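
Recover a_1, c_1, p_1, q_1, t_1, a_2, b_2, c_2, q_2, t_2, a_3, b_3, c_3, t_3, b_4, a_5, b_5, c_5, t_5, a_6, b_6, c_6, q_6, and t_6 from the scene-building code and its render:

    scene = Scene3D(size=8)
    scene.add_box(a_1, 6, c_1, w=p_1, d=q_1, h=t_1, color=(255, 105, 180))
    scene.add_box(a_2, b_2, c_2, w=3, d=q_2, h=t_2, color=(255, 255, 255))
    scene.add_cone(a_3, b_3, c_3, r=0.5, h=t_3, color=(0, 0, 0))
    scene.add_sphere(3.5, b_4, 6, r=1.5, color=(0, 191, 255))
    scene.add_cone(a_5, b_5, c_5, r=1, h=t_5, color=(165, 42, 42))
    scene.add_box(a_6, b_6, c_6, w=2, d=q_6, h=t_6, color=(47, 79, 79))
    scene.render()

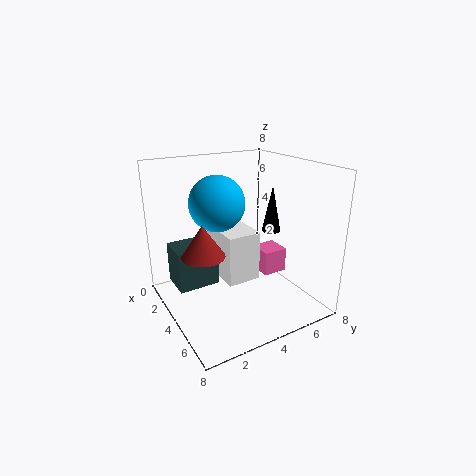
a_1 = 2.5, c_1 = 1, p_1 = 1.5, q_1 = 1.5, t_1 = 1.5, a_2 = 1, b_2 = 3.5, c_2 = 1, q_2 = 2, t_2 = 3, a_3 = 5, b_3 = 5.5, c_3 = 4.5, t_3 = 2.5, b_4 = 3, a_5 = 6, b_5 = 1, c_5 = 4.5, t_5 = 1.5, a_6 = 0.5, b_6 = 1, c_6 = 0.5, q_6 = 2.5, t_6 = 2.5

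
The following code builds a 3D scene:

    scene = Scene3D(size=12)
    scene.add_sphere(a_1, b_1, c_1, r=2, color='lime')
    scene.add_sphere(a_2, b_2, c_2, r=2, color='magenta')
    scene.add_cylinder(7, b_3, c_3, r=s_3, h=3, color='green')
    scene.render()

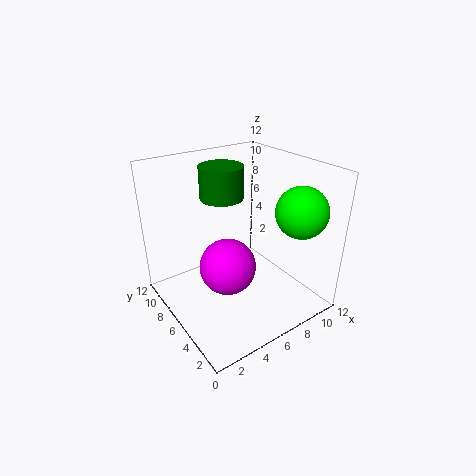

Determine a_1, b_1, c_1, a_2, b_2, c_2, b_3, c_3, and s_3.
a_1 = 9
b_1 = 2
c_1 = 9
a_2 = 3
b_2 = 3
c_2 = 6
b_3 = 10
c_3 = 8
s_3 = 2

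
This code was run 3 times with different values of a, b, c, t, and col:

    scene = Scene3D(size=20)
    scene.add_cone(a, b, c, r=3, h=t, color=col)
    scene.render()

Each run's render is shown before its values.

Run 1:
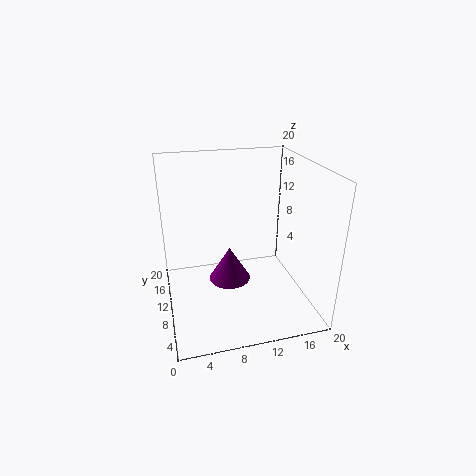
a = 9
b = 11
c = 3
t = 5
col = 'purple'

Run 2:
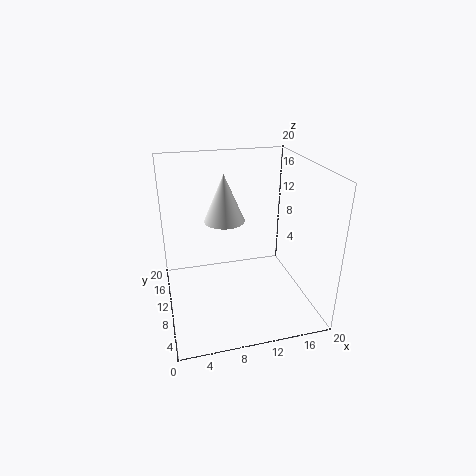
a = 9
b = 14
c = 11
t = 7
col = 'white'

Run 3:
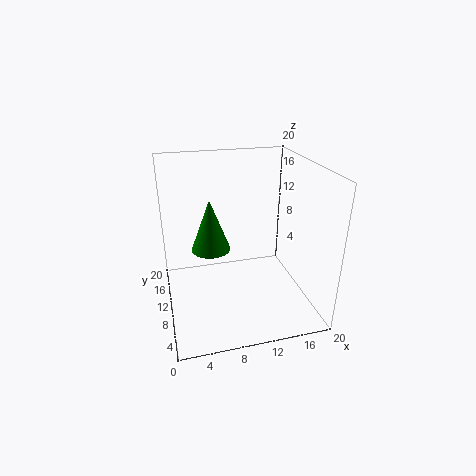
a = 7
b = 15
c = 6
t = 8
col = 'green'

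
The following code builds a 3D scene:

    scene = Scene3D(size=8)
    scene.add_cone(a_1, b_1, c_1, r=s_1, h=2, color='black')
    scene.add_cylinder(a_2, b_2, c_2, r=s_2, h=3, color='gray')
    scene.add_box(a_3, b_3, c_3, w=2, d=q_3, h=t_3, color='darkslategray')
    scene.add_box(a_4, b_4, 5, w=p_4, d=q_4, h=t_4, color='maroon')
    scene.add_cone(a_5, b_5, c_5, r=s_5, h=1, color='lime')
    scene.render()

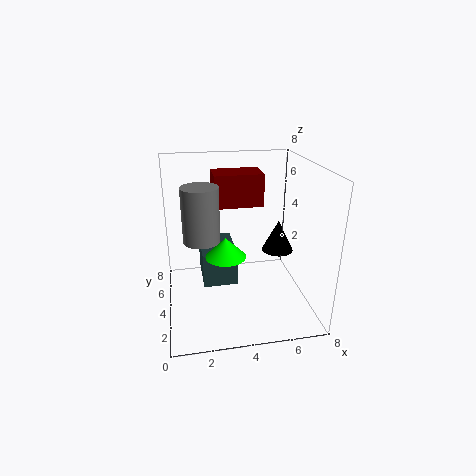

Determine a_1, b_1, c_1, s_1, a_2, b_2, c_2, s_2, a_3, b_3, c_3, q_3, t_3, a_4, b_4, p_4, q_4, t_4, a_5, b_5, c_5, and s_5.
a_1 = 7; b_1 = 6; c_1 = 2; s_1 = 1; a_2 = 2; b_2 = 4; c_2 = 4; s_2 = 1; a_3 = 2; b_3 = 4; c_3 = 1; q_3 = 3; t_3 = 2; a_4 = 3; b_4 = 6; p_4 = 3; q_4 = 2; t_4 = 2; a_5 = 3; b_5 = 2; c_5 = 4; s_5 = 1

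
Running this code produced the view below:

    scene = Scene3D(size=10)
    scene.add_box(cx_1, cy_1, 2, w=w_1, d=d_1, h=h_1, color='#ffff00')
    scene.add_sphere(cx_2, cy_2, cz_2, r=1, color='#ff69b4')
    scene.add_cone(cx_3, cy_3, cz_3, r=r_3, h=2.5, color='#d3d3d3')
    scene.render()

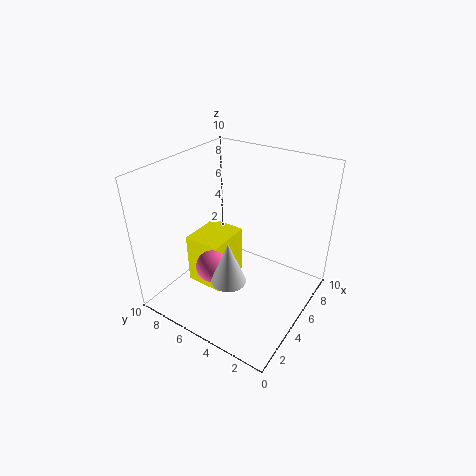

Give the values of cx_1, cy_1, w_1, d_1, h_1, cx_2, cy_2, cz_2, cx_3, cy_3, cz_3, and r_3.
cx_1 = 2.5; cy_1 = 5; w_1 = 3; d_1 = 2.5; h_1 = 3.5; cx_2 = 2; cy_2 = 5; cz_2 = 4.5; cx_3 = 1; cy_3 = 3; cz_3 = 5; r_3 = 1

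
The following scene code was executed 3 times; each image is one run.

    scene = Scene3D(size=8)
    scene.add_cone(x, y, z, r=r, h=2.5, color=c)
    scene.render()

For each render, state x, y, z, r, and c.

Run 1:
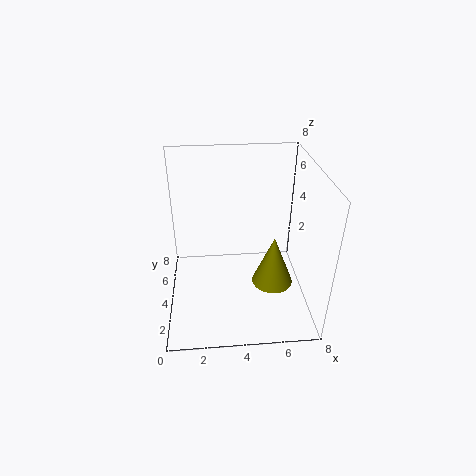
x = 5.5, y = 1.5, z = 3, r = 1, c = 'olive'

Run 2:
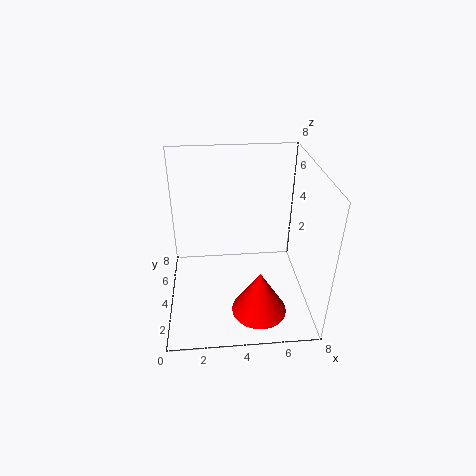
x = 5, y = 2, z = 0.5, r = 1.5, c = 'red'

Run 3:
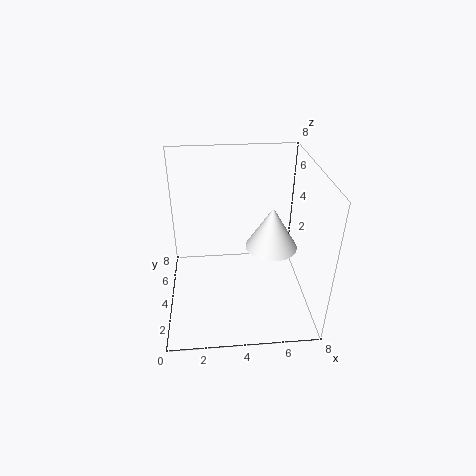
x = 6, y = 4.5, z = 3, r = 1.5, c = 'white'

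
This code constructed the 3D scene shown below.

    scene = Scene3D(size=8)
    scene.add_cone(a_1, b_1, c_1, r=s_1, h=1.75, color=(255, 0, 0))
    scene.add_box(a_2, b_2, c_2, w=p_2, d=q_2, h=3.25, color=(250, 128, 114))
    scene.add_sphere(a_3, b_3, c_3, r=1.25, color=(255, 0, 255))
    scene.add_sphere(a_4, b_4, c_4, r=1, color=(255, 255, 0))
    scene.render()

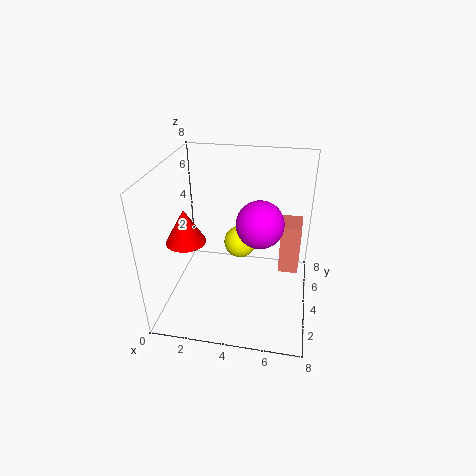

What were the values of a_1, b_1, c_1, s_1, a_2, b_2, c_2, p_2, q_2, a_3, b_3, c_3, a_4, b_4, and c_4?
a_1 = 1.75; b_1 = 2; c_1 = 4.75; s_1 = 1; a_2 = 6.25; b_2 = 6; c_2 = 0.5; p_2 = 1.25; q_2 = 1.75; a_3 = 5.25; b_3 = 3.5; c_3 = 5.25; a_4 = 3.75; b_4 = 6; c_4 = 2.5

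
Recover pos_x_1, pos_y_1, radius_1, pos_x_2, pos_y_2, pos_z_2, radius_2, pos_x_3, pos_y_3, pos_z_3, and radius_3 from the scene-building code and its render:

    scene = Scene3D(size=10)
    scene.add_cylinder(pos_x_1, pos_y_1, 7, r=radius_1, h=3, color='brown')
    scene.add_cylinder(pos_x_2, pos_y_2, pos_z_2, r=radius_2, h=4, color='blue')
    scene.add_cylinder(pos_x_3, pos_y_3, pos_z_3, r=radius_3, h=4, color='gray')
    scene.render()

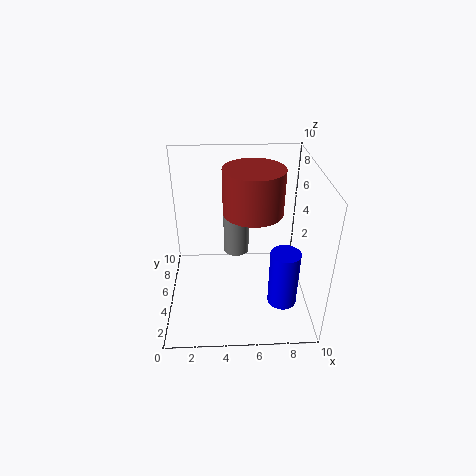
pos_x_1 = 6; pos_y_1 = 5; radius_1 = 2; pos_x_2 = 8; pos_y_2 = 3; pos_z_2 = 1; radius_2 = 1; pos_x_3 = 5; pos_y_3 = 8; pos_z_3 = 2; radius_3 = 1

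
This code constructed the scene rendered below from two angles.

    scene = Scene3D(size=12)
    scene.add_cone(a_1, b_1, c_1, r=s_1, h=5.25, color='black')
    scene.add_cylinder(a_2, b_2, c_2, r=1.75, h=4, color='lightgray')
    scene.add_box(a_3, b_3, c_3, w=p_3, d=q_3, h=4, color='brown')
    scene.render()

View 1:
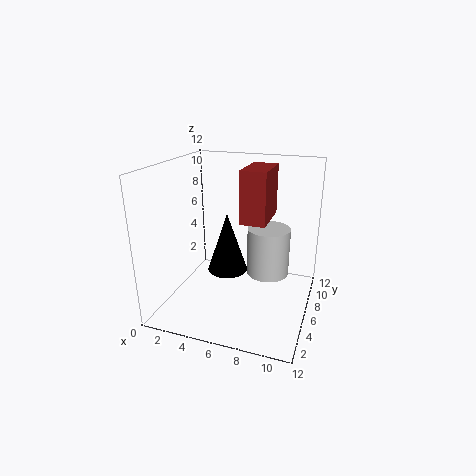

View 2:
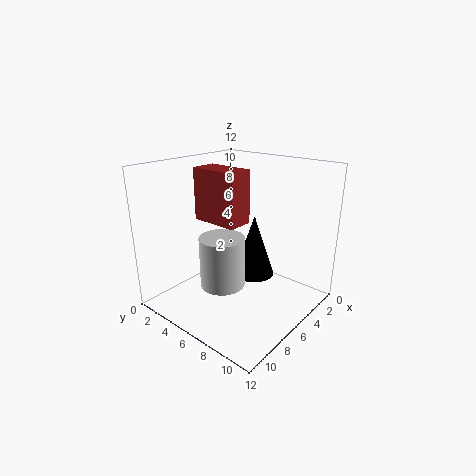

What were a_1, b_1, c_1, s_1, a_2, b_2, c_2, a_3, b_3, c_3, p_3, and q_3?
a_1 = 4.75; b_1 = 6.75; c_1 = 2.5; s_1 = 1.75; a_2 = 8.5; b_2 = 6.5; c_2 = 3; a_3 = 6.75; b_3 = 4; c_3 = 8; p_3 = 2; q_3 = 3.75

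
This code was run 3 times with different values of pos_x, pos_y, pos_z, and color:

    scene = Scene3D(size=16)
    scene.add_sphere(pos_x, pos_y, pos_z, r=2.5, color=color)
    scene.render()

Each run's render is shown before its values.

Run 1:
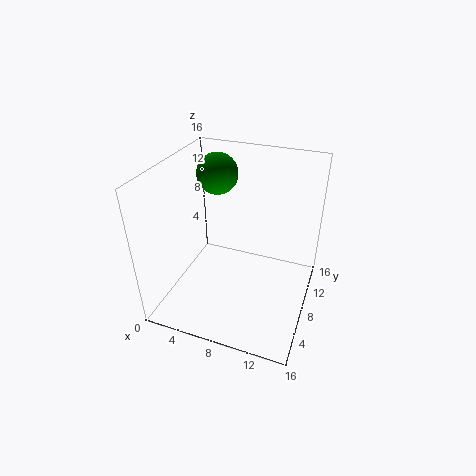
pos_x = 3.5, pos_y = 13, pos_z = 13, color = 'green'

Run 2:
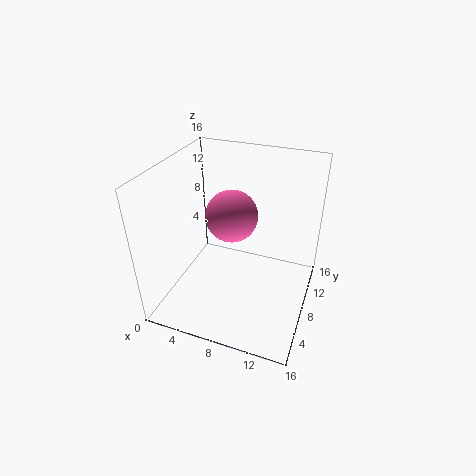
pos_x = 8.5, pos_y = 5, pos_z = 12.5, color = 'hotpink'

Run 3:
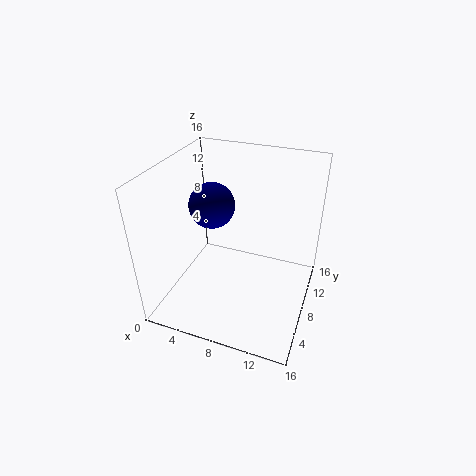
pos_x = 5, pos_y = 8, pos_z = 11.5, color = 'navy'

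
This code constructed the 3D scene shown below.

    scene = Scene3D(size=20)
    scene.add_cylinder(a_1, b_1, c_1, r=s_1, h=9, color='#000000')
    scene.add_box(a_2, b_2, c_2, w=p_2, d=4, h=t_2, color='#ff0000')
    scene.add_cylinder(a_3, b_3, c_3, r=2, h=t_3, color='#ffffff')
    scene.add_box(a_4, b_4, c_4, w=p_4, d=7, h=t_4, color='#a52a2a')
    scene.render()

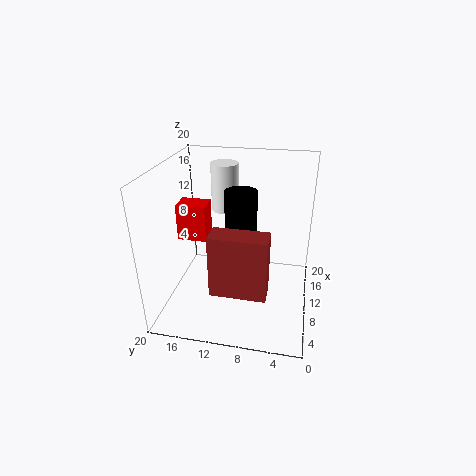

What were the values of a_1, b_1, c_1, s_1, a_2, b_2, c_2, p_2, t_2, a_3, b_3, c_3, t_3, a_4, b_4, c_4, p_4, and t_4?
a_1 = 7; b_1 = 9; c_1 = 9; s_1 = 2; a_2 = 8; b_2 = 14; c_2 = 10; p_2 = 3; t_2 = 5; a_3 = 15; b_3 = 13; c_3 = 12; t_3 = 7; a_4 = 2; b_4 = 5; c_4 = 6; p_4 = 3; t_4 = 8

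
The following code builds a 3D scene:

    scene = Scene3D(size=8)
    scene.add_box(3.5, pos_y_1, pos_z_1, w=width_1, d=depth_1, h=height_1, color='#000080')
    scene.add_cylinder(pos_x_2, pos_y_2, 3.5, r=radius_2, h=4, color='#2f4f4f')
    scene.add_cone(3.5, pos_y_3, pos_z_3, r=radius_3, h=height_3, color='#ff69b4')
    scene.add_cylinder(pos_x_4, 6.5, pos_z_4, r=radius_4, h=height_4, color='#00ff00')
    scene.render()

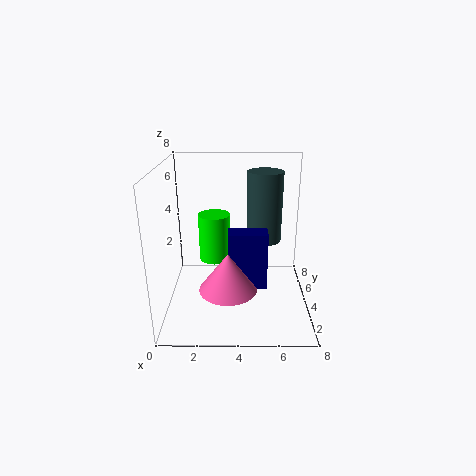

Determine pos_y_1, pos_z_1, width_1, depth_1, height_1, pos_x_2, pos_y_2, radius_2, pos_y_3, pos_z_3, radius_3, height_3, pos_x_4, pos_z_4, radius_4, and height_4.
pos_y_1 = 2, pos_z_1 = 2, width_1 = 2, depth_1 = 1, height_1 = 3, pos_x_2 = 5.5, pos_y_2 = 5, radius_2 = 1, pos_y_3 = 2, pos_z_3 = 2, radius_3 = 1.5, height_3 = 2, pos_x_4 = 2.5, pos_z_4 = 1.5, radius_4 = 1, height_4 = 3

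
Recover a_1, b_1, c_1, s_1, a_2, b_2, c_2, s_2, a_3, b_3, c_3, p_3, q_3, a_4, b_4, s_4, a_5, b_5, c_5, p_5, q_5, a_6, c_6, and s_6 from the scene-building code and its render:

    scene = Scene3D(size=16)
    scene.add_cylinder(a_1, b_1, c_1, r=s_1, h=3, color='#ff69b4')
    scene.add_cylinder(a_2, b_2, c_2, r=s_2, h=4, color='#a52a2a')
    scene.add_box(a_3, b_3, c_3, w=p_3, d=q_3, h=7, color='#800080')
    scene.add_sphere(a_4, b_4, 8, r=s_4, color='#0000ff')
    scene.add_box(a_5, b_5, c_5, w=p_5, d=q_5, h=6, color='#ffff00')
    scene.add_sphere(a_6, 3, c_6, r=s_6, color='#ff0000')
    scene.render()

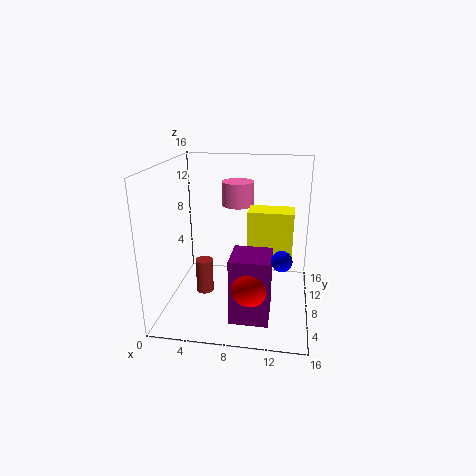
a_1 = 7, b_1 = 14, c_1 = 10, s_1 = 2, a_2 = 4, b_2 = 8, c_2 = 1, s_2 = 1, a_3 = 8, b_3 = 2, c_3 = 1, p_3 = 4, q_3 = 4, a_4 = 13, b_4 = 3, s_4 = 1, a_5 = 9, b_5 = 8, c_5 = 5, p_5 = 5, q_5 = 3, a_6 = 10, c_6 = 5, s_6 = 2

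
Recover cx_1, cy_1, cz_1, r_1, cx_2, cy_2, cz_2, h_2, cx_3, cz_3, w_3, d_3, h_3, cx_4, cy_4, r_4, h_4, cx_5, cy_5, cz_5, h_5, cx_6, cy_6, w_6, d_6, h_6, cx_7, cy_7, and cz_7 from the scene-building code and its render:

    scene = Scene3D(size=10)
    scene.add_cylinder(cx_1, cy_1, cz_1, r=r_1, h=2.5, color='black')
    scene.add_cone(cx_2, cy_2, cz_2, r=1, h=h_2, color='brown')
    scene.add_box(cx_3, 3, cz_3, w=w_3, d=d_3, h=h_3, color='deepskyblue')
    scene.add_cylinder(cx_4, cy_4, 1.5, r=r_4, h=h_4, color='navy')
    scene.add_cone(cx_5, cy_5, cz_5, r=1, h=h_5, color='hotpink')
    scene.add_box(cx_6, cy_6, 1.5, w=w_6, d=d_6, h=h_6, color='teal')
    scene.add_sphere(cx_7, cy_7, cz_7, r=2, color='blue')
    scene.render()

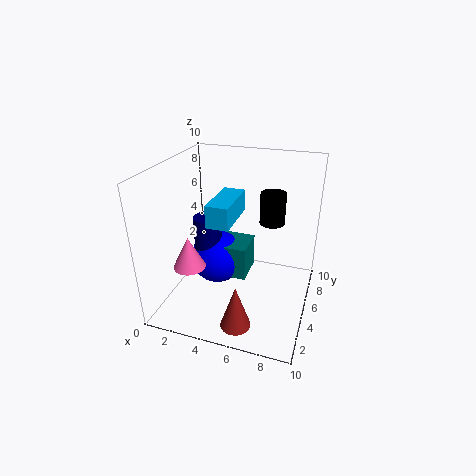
cx_1 = 6.5
cy_1 = 9
cz_1 = 4.5
r_1 = 1
cx_2 = 6
cy_2 = 1.5
cz_2 = 0.5
h_2 = 3
cx_3 = 3.5
cz_3 = 6.5
w_3 = 1.5
d_3 = 3.5
h_3 = 1.5
cx_4 = 2.5
cy_4 = 5.5
r_4 = 1
h_4 = 4.5
cx_5 = 3
cy_5 = 1.5
cz_5 = 4.5
h_5 = 2
cx_6 = 2.5
cy_6 = 5
w_6 = 3
d_6 = 2.5
h_6 = 2.5
cx_7 = 3
cy_7 = 6
cz_7 = 2.5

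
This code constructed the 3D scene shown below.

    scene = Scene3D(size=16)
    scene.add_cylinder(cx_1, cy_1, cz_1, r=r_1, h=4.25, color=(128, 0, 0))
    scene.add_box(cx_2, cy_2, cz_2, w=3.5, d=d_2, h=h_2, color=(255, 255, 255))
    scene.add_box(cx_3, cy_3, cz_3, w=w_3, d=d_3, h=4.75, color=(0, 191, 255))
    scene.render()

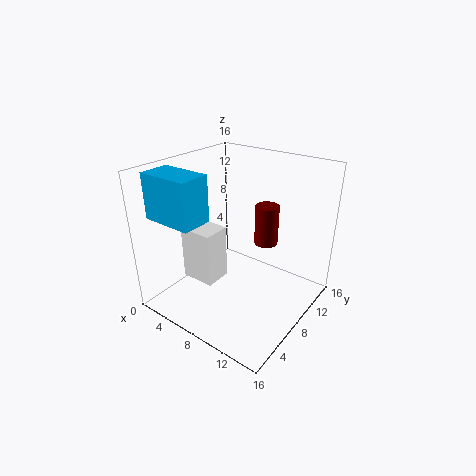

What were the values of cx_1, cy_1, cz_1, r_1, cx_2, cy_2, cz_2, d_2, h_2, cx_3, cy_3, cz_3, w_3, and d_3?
cx_1 = 11
cy_1 = 9
cz_1 = 8
r_1 = 1.25
cx_2 = 5.25
cy_2 = 2.25
cz_2 = 5.25
d_2 = 2.75
h_2 = 5.5
cx_3 = 1.75
cy_3 = 1
cz_3 = 11.25
w_3 = 5.5
d_3 = 3.25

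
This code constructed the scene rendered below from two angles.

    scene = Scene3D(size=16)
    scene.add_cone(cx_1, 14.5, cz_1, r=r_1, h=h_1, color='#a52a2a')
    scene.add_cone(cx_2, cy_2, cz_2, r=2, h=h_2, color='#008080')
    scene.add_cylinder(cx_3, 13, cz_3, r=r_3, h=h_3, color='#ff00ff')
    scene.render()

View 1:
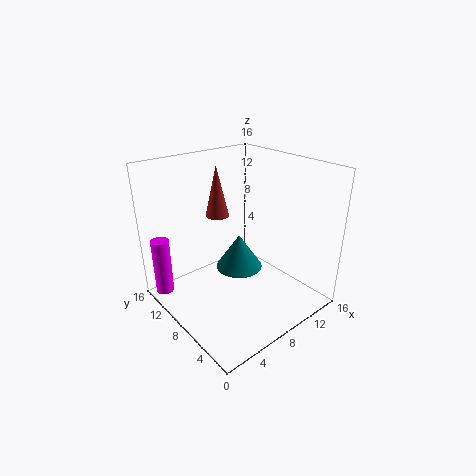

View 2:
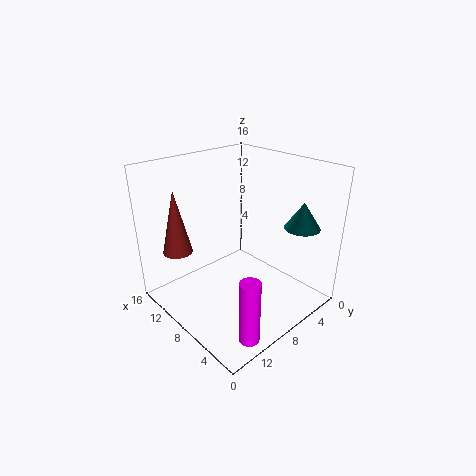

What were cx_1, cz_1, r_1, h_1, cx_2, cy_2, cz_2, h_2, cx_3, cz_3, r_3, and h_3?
cx_1 = 10, cz_1 = 8, r_1 = 1.5, h_1 = 6.5, cx_2 = 3.5, cy_2 = 2.5, cz_2 = 9, h_2 = 3, cx_3 = 1, cz_3 = 1.5, r_3 = 1, h_3 = 6.5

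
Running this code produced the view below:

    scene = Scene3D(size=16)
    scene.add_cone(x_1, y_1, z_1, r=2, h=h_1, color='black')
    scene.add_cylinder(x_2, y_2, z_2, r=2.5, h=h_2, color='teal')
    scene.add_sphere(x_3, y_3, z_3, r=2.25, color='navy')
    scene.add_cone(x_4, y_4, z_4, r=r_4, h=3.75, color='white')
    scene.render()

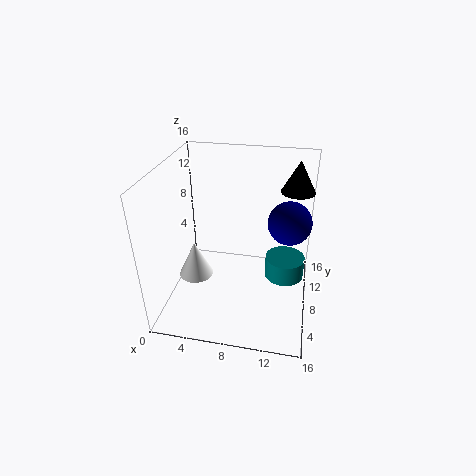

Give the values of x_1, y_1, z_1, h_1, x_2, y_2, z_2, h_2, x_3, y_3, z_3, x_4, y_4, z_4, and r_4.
x_1 = 14, y_1 = 13.25, z_1 = 11.75, h_1 = 3.75, x_2 = 13.25, y_2 = 12.5, z_2 = 0.25, h_2 = 2.75, x_3 = 13.5, y_3 = 7.5, z_3 = 10.75, x_4 = 4.25, y_4 = 4.25, z_4 = 5.5, r_4 = 1.75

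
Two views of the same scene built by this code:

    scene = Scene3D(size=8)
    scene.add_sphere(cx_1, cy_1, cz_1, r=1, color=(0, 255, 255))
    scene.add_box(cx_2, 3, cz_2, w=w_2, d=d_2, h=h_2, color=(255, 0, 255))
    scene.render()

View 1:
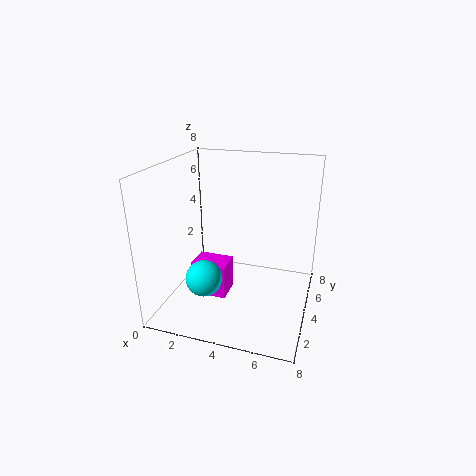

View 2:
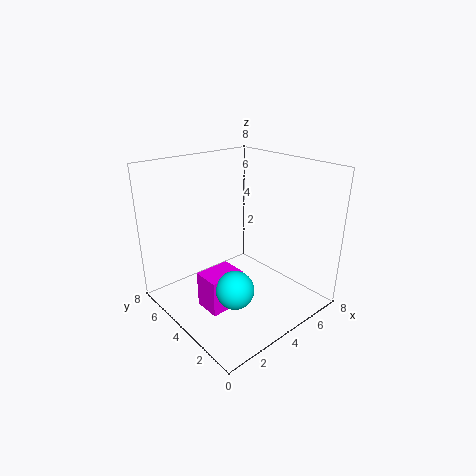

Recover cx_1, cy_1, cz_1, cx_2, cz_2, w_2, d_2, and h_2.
cx_1 = 2.5
cy_1 = 2.5
cz_1 = 2
cx_2 = 1.5
cz_2 = 0.5
w_2 = 2
d_2 = 1.5
h_2 = 2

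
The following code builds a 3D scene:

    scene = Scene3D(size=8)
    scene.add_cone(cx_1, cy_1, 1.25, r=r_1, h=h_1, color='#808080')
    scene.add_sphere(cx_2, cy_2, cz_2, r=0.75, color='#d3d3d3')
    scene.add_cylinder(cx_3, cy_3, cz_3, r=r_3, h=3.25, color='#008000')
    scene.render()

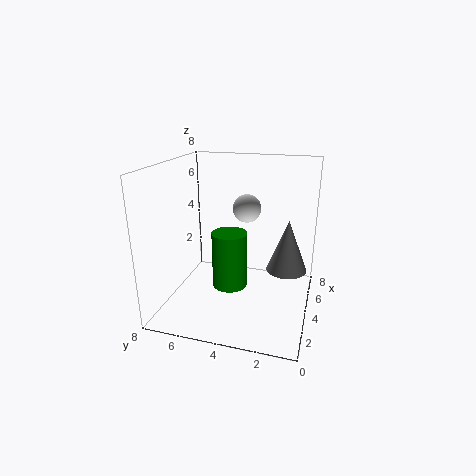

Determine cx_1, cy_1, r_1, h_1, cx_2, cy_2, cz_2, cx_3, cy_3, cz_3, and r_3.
cx_1 = 6.25; cy_1 = 1.5; r_1 = 1.25; h_1 = 3.25; cx_2 = 4; cy_2 = 3.5; cz_2 = 5.75; cx_3 = 4; cy_3 = 4.5; cz_3 = 1; r_3 = 1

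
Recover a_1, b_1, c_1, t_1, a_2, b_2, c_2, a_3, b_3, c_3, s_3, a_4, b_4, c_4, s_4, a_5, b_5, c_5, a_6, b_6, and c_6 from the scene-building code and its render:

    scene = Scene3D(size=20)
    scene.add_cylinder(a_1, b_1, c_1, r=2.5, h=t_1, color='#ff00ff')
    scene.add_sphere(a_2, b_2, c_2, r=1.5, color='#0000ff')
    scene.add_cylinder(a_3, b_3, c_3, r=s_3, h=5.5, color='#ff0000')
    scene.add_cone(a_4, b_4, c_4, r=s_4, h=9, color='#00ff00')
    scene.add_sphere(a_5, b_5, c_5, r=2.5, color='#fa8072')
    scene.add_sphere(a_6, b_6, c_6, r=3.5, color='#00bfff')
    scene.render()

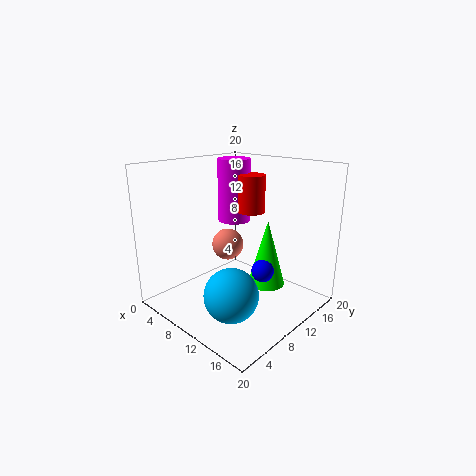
a_1 = 5, b_1 = 14.5, c_1 = 10.5, t_1 = 9.5, a_2 = 14.5, b_2 = 10, c_2 = 6.5, a_3 = 8.5, b_3 = 14.5, c_3 = 12.5, s_3 = 2, a_4 = 14, b_4 = 11.5, c_4 = 4, s_4 = 2.5, a_5 = 4.5, b_5 = 13.5, c_5 = 6.5, a_6 = 13.5, b_6 = 5, c_6 = 4.5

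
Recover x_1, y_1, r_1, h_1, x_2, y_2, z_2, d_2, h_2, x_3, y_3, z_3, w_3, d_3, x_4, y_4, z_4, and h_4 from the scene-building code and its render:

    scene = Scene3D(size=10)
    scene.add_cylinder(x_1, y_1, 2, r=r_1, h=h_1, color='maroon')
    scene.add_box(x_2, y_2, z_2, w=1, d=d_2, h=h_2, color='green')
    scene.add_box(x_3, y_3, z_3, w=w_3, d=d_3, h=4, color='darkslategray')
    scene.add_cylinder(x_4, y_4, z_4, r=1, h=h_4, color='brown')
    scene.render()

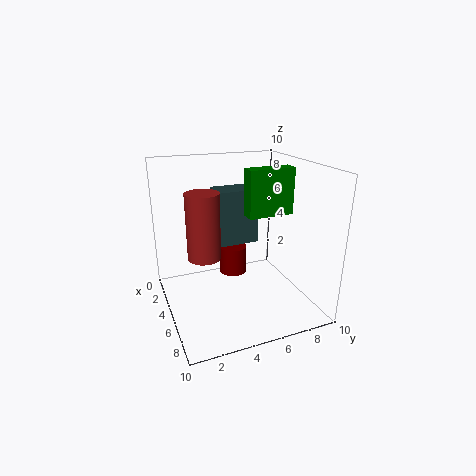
x_1 = 4
y_1 = 5
r_1 = 1
h_1 = 2
x_2 = 6
y_2 = 5
z_2 = 7
d_2 = 3
h_2 = 3
x_3 = 2
y_3 = 4
z_3 = 4
w_3 = 2
d_3 = 3
x_4 = 7
y_4 = 2
z_4 = 5
h_4 = 4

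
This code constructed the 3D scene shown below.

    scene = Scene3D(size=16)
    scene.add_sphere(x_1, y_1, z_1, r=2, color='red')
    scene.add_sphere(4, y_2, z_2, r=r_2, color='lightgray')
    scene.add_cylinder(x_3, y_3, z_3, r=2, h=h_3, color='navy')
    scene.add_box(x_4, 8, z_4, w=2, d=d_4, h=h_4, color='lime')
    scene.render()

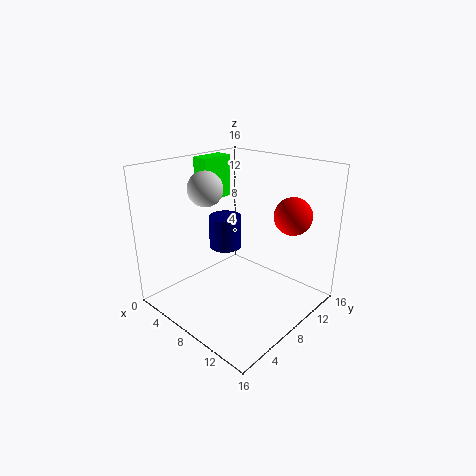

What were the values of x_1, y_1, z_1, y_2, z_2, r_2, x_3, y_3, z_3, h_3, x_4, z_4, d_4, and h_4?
x_1 = 13; y_1 = 11; z_1 = 11; y_2 = 7; z_2 = 13; r_2 = 2; x_3 = 4; y_3 = 10; z_3 = 5; h_3 = 4; x_4 = 1; z_4 = 11; d_4 = 4; h_4 = 5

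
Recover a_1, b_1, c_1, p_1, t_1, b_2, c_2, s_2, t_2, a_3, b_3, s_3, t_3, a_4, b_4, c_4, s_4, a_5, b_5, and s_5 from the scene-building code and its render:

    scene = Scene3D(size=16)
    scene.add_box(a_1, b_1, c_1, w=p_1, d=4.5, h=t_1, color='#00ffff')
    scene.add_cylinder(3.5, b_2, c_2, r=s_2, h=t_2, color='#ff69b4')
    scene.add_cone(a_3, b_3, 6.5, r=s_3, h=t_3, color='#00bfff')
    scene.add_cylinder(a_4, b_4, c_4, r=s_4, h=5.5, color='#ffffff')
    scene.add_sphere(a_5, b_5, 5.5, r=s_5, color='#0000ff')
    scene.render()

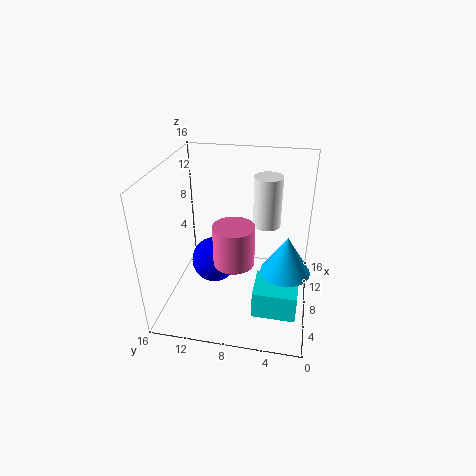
a_1 = 2.5
b_1 = 1
c_1 = 2
p_1 = 4
t_1 = 3
b_2 = 7.5
c_2 = 8
s_2 = 2
t_2 = 4
a_3 = 5
b_3 = 2.5
s_3 = 2.5
t_3 = 4
a_4 = 9
b_4 = 5
c_4 = 9.5
s_4 = 1.5
a_5 = 7
b_5 = 10.5
s_5 = 2.5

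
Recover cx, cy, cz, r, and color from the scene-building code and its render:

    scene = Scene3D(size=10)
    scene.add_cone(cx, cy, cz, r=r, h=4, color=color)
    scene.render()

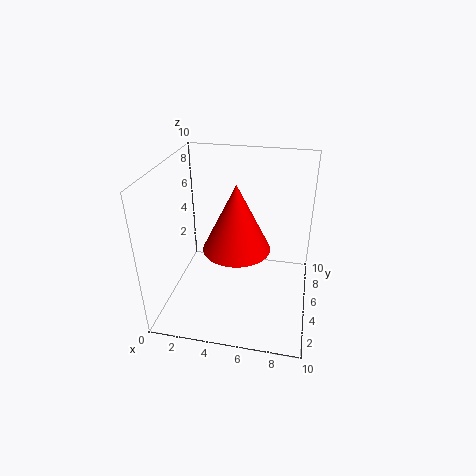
cx = 5.5, cy = 2.25, cz = 6, r = 2, color = 'red'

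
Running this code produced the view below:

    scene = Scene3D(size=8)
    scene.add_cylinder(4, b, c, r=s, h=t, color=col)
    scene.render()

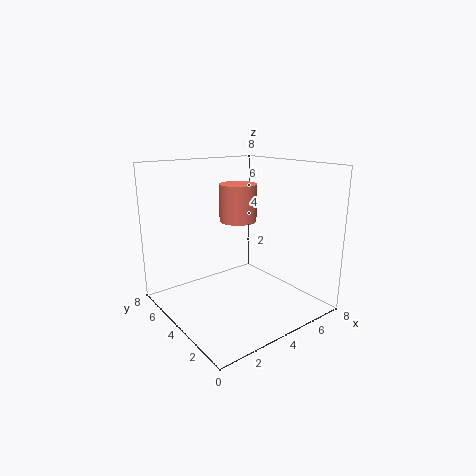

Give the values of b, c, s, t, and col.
b = 4
c = 5
s = 1
t = 2
col = 'salmon'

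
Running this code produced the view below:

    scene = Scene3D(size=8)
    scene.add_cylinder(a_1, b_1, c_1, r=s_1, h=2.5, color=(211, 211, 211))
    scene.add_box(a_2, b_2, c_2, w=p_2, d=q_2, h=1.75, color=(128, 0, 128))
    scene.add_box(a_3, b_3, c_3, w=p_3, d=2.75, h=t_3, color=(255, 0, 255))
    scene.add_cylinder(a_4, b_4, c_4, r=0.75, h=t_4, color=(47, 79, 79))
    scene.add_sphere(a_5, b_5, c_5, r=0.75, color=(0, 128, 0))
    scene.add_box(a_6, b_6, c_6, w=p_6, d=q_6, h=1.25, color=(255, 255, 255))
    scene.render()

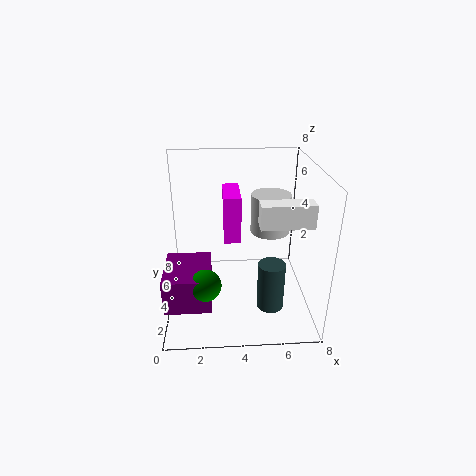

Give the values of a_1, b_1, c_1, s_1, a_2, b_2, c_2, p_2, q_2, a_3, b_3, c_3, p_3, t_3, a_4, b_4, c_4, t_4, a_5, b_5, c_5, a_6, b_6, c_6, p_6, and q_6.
a_1 = 6.25
b_1 = 6.75
c_1 = 3
s_1 = 1.25
a_2 = 0.25
b_2 = 0.25
c_2 = 2
p_2 = 2.25
q_2 = 2.75
a_3 = 3.25
b_3 = 4.75
c_3 = 3.25
p_3 = 1
t_3 = 2.75
a_4 = 5.75
b_4 = 2.75
c_4 = 0.25
t_4 = 2.75
a_5 = 2.25
b_5 = 0.75
c_5 = 3.25
a_6 = 5
b_6 = 2.25
c_6 = 5.25
p_6 = 2.75
q_6 = 1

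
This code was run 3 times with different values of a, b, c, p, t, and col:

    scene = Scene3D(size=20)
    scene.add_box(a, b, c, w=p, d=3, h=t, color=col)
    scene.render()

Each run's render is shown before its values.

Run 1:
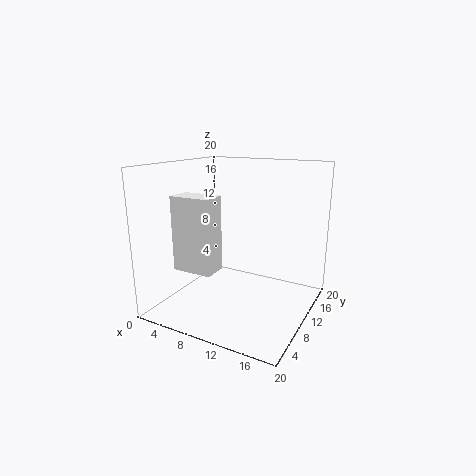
a = 6
b = 1
c = 8
p = 5
t = 9
col = 'white'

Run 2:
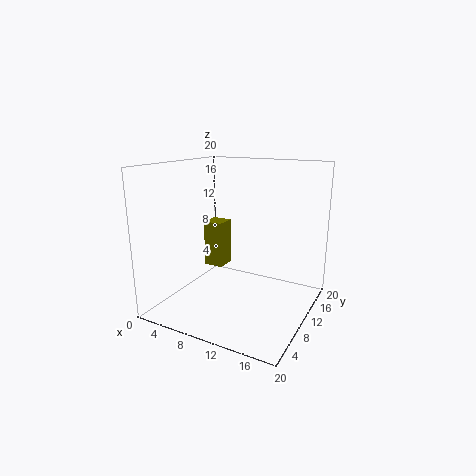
a = 3
b = 12
c = 4
p = 3
t = 7
col = 'olive'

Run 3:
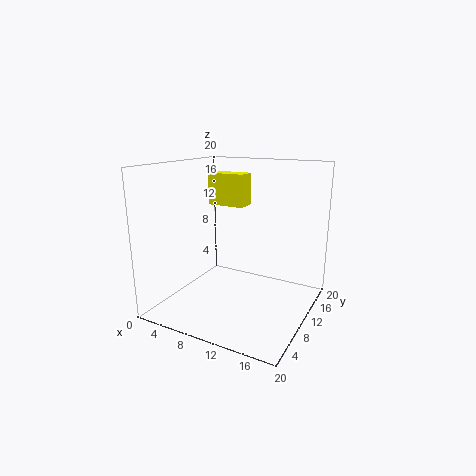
a = 2
b = 15
c = 13
p = 6
t = 5
col = 'yellow'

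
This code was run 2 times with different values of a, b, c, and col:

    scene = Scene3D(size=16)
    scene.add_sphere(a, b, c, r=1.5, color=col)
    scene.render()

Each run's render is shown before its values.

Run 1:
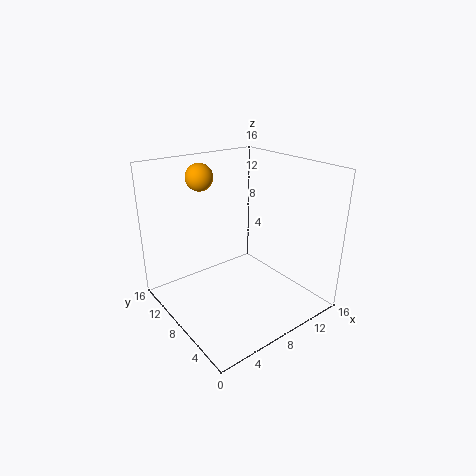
a = 5.5, b = 11.5, c = 14.5, col = 'orange'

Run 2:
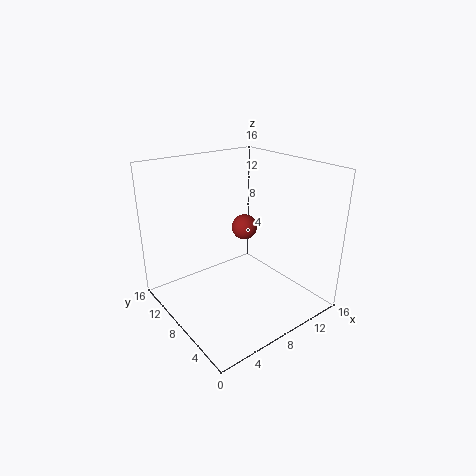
a = 10.5, b = 10, c = 8, col = 'brown'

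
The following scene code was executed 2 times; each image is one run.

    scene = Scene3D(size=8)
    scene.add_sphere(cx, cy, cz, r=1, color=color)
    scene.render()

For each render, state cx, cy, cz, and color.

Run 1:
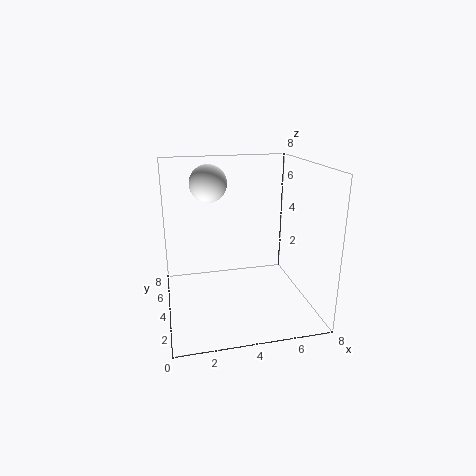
cx = 2.5, cy = 4.5, cz = 7, color = 'white'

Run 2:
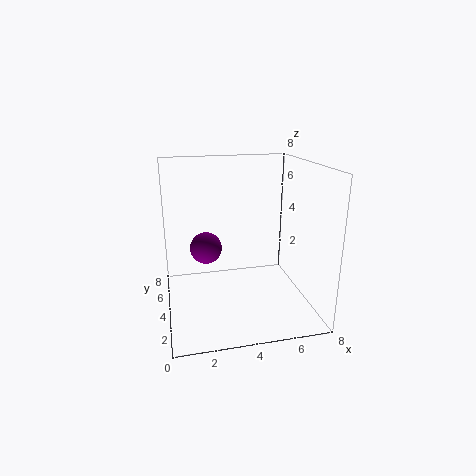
cx = 2.5, cy = 6.5, cz = 2.5, color = 'purple'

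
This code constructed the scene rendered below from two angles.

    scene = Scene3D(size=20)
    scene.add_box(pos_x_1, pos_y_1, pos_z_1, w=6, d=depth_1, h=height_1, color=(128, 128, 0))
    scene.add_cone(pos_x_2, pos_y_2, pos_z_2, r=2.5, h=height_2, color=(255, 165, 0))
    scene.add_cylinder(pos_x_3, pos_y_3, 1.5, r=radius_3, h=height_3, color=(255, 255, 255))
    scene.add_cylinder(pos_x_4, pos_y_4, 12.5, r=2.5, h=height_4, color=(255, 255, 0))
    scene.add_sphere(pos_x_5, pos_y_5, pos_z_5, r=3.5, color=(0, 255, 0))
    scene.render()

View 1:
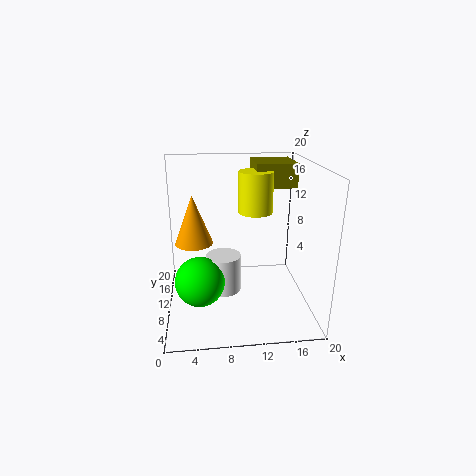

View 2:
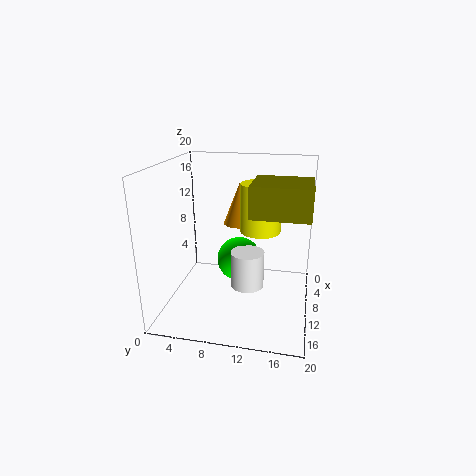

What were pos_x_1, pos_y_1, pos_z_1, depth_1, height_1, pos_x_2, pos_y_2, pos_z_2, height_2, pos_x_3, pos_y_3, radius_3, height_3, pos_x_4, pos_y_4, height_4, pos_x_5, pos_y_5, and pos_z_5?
pos_x_1 = 13; pos_y_1 = 13; pos_z_1 = 16; depth_1 = 6.5; height_1 = 3.5; pos_x_2 = 4; pos_y_2 = 9; pos_z_2 = 10; height_2 = 6.5; pos_x_3 = 8; pos_y_3 = 11; radius_3 = 2.5; height_3 = 5.5; pos_x_4 = 13; pos_y_4 = 13.5; height_4 = 6; pos_x_5 = 4.5; pos_y_5 = 9; pos_z_5 = 4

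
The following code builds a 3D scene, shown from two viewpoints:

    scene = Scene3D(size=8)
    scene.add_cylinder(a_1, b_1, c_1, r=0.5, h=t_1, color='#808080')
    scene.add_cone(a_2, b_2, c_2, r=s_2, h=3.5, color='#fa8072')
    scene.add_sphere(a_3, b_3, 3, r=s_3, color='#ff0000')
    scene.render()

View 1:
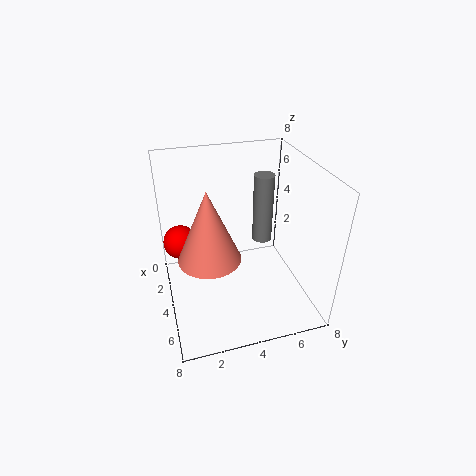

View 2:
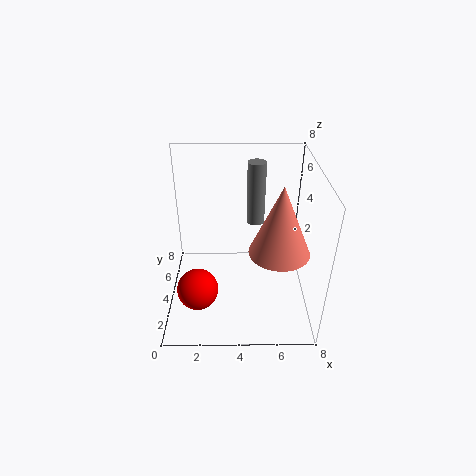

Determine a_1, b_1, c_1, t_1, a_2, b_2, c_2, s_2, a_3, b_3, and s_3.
a_1 = 5; b_1 = 5; c_1 = 4.5; t_1 = 3.5; a_2 = 6; b_2 = 2; c_2 = 4.5; s_2 = 1.5; a_3 = 2; b_3 = 1; s_3 = 1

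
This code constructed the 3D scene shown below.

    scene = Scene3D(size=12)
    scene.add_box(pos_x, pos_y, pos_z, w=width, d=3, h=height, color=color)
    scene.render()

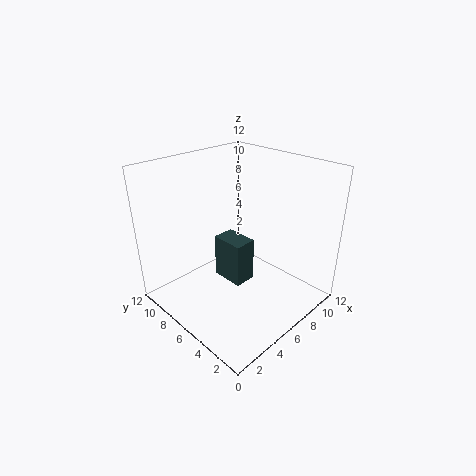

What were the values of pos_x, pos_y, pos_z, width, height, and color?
pos_x = 6
pos_y = 6
pos_z = 1
width = 2
height = 4
color = 'darkslategray'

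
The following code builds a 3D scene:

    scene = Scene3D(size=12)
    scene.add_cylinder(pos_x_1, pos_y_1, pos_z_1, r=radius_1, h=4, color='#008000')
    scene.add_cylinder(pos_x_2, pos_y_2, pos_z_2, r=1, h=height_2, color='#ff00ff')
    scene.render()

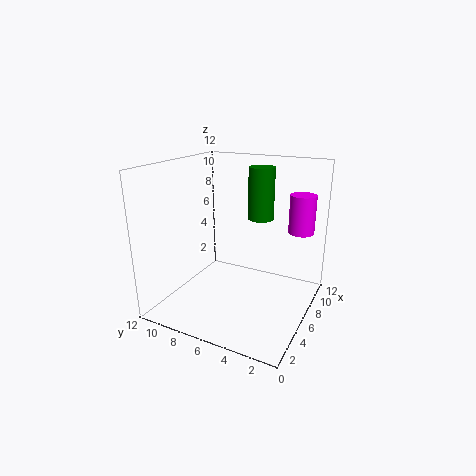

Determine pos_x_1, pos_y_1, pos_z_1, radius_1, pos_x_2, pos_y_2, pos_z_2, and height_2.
pos_x_1 = 6, pos_y_1 = 4, pos_z_1 = 8, radius_1 = 1, pos_x_2 = 7, pos_y_2 = 1, pos_z_2 = 7, height_2 = 3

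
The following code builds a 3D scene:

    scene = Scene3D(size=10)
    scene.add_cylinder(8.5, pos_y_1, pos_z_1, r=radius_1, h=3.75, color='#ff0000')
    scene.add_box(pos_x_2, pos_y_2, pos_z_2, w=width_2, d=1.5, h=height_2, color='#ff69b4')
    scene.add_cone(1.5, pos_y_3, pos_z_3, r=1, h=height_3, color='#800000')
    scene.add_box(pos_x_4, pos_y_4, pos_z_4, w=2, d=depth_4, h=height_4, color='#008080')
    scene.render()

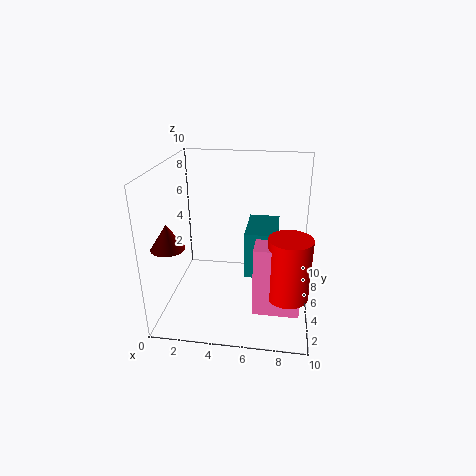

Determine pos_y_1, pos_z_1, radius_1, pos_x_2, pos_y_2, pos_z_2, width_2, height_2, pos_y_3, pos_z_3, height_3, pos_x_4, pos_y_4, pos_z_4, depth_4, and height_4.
pos_y_1 = 1.25, pos_z_1 = 3.25, radius_1 = 1.25, pos_x_2 = 6.5, pos_y_2 = 0.5, pos_z_2 = 2.25, width_2 = 2.75, height_2 = 4.25, pos_y_3 = 1, pos_z_3 = 6, height_3 = 1.5, pos_x_4 = 5.75, pos_y_4 = 2.5, pos_z_4 = 3.5, depth_4 = 3.25, height_4 = 3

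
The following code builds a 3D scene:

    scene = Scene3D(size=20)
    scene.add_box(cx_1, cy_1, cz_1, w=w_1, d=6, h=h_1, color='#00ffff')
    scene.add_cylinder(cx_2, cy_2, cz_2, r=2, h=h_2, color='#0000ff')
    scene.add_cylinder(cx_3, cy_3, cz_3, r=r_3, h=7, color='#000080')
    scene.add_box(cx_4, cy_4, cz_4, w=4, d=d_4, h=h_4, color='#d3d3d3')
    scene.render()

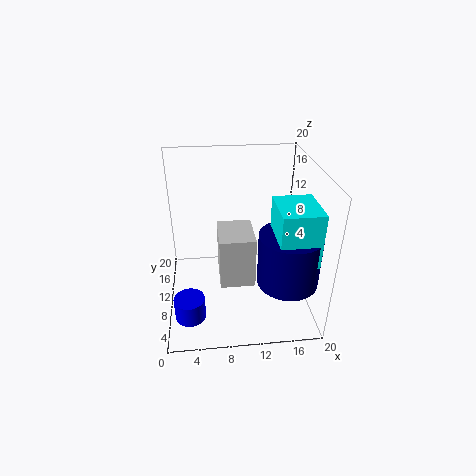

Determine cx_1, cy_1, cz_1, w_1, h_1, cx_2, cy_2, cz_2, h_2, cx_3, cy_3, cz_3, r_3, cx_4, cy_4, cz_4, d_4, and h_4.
cx_1 = 14; cy_1 = 2; cz_1 = 10; w_1 = 5; h_1 = 7; cx_2 = 3; cy_2 = 4; cz_2 = 2; h_2 = 3; cx_3 = 16; cy_3 = 5; cz_3 = 6; r_3 = 4; cx_4 = 7; cy_4 = 1; cz_4 = 9; d_4 = 5; h_4 = 6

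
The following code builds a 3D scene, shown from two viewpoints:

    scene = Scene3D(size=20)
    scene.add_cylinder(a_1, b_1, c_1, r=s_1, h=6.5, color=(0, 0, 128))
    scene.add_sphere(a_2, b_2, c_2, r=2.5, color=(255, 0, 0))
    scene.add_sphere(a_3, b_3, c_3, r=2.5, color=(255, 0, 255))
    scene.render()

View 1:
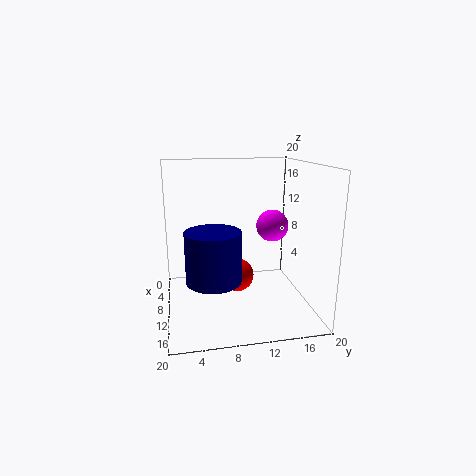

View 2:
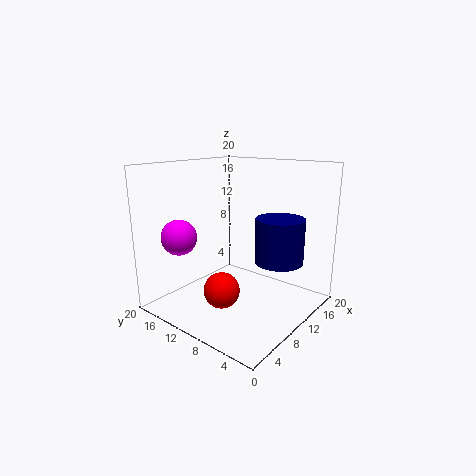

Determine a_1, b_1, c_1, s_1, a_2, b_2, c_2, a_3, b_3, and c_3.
a_1 = 14.5; b_1 = 6; c_1 = 6; s_1 = 3.5; a_2 = 7; b_2 = 10.5; c_2 = 3; a_3 = 5; b_3 = 16.5; c_3 = 10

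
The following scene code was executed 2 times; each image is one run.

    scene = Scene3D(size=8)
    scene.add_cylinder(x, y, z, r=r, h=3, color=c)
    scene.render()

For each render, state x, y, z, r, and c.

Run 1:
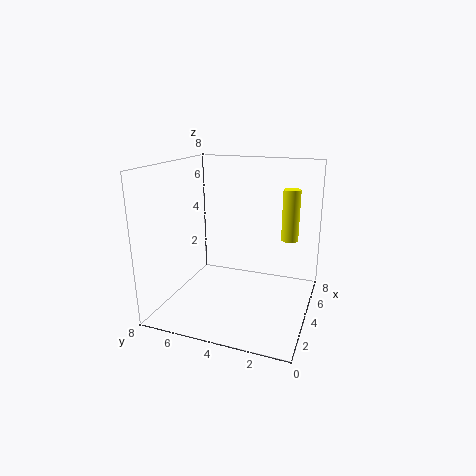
x = 6, y = 1.5, z = 3.5, r = 0.5, c = 'yellow'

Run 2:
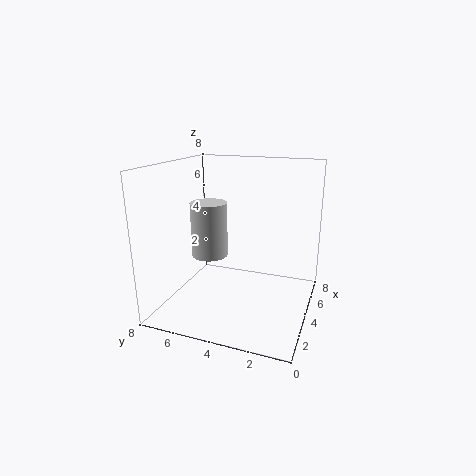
x = 3.5, y = 5.5, z = 3, r = 1, c = 'lightgray'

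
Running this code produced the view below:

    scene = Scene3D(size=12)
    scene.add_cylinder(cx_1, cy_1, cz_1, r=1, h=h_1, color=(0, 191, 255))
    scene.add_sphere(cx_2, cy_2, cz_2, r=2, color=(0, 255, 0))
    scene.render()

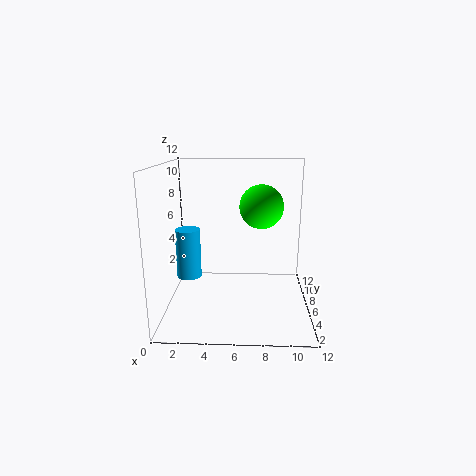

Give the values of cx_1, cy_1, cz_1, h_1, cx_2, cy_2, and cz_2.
cx_1 = 2; cy_1 = 5; cz_1 = 3; h_1 = 4; cx_2 = 8; cy_2 = 9; cz_2 = 8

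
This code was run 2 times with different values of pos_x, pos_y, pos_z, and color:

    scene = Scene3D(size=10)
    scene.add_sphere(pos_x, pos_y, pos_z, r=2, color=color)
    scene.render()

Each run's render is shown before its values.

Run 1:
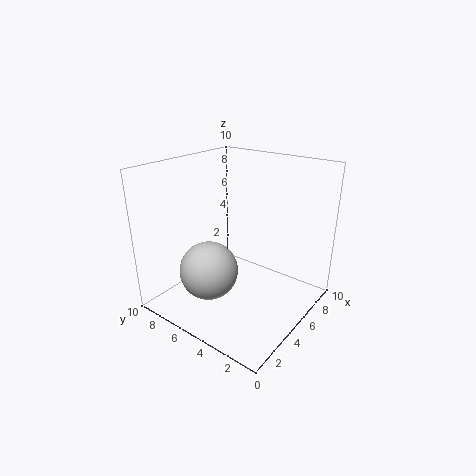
pos_x = 3, pos_y = 6, pos_z = 3, color = 'lightgray'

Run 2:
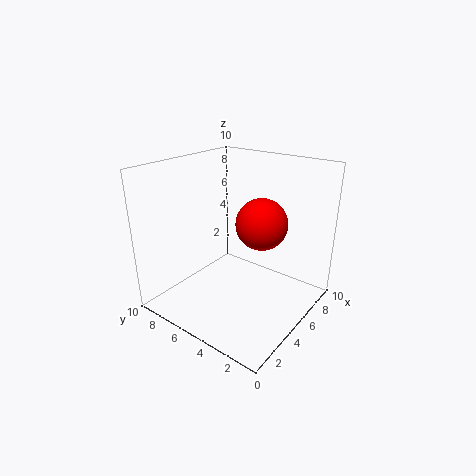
pos_x = 8, pos_y = 5, pos_z = 5, color = 'red'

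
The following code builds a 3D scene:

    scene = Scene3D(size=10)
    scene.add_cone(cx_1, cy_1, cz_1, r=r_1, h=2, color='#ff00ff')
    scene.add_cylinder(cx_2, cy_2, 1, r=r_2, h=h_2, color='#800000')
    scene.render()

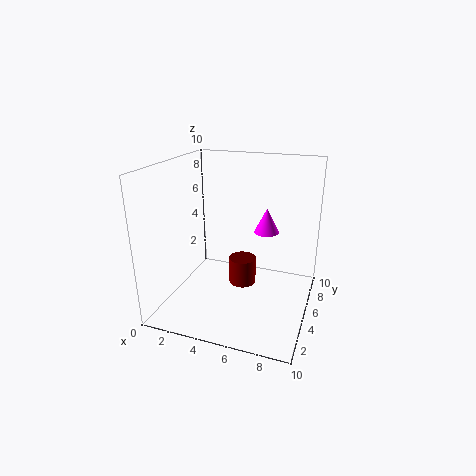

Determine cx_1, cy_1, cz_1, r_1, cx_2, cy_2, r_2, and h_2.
cx_1 = 6, cy_1 = 9, cz_1 = 4, r_1 = 1, cx_2 = 5, cy_2 = 6, r_2 = 1, h_2 = 2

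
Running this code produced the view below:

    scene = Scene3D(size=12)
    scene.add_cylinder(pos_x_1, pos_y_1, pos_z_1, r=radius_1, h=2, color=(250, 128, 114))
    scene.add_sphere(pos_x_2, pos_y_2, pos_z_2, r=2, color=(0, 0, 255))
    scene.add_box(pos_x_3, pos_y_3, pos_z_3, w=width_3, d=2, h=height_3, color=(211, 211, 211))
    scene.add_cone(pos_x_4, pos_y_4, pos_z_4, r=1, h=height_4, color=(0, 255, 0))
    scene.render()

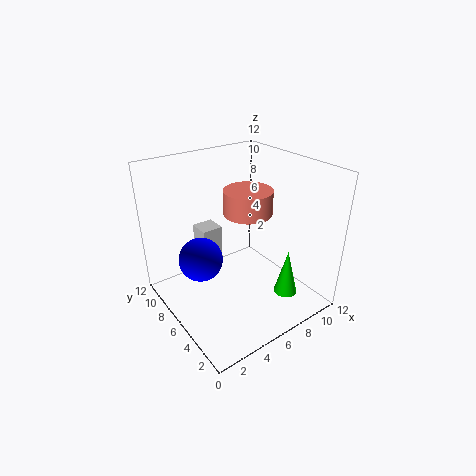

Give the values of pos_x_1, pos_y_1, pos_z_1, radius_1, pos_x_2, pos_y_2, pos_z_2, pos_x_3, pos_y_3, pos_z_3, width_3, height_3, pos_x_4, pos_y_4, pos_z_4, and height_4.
pos_x_1 = 7; pos_y_1 = 6; pos_z_1 = 8; radius_1 = 2; pos_x_2 = 4; pos_y_2 = 9; pos_z_2 = 3; pos_x_3 = 5; pos_y_3 = 10; pos_z_3 = 1; width_3 = 2; height_3 = 4; pos_x_4 = 9; pos_y_4 = 3; pos_z_4 = 1; height_4 = 4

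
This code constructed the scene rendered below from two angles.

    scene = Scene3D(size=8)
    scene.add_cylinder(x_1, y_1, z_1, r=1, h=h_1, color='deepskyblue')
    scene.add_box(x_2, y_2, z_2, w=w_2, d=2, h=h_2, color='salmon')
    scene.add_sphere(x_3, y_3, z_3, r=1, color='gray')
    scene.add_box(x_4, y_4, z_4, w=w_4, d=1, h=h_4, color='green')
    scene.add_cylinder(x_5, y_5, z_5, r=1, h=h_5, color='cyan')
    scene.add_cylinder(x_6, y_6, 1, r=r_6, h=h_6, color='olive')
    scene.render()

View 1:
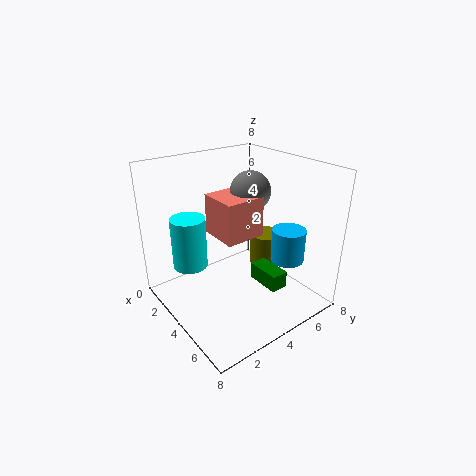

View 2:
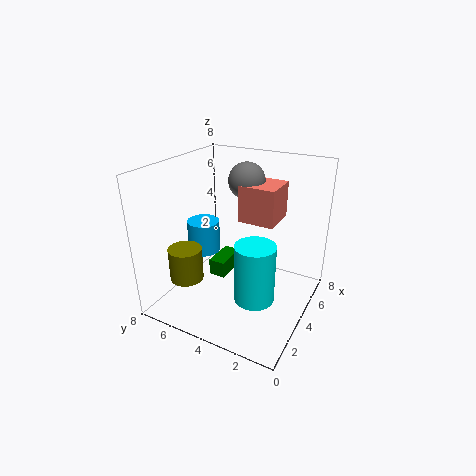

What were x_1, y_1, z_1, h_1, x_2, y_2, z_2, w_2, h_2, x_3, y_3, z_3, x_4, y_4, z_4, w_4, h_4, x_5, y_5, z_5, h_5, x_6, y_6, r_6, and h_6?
x_1 = 5; y_1 = 7; z_1 = 2; h_1 = 2; x_2 = 4; y_2 = 2; z_2 = 5; w_2 = 2; h_2 = 2; x_3 = 5; y_3 = 4; z_3 = 7; x_4 = 4; y_4 = 5; z_4 = 1; w_4 = 2; h_4 = 1; x_5 = 2; y_5 = 2; z_5 = 2; h_5 = 3; x_6 = 3; y_6 = 7; r_6 = 1; h_6 = 2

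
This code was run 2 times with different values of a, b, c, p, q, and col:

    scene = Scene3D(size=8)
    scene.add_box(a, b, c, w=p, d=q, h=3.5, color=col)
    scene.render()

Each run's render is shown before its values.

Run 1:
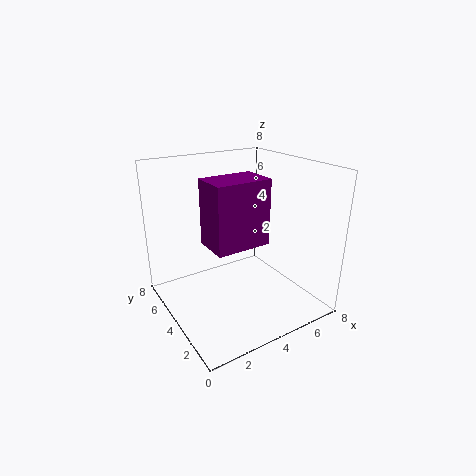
a = 2, b = 2.5, c = 4, p = 3, q = 2, col = 'purple'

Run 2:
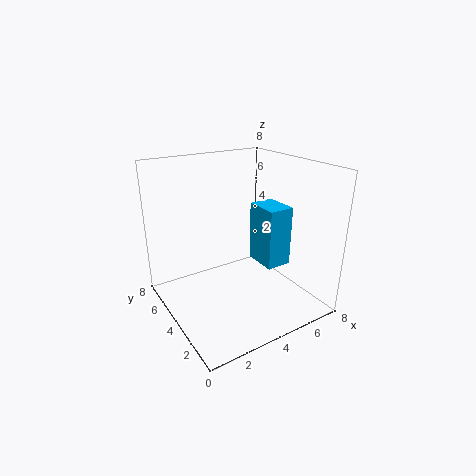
a = 5.5, b = 3, c = 2, p = 1.5, q = 2, col = 'deepskyblue'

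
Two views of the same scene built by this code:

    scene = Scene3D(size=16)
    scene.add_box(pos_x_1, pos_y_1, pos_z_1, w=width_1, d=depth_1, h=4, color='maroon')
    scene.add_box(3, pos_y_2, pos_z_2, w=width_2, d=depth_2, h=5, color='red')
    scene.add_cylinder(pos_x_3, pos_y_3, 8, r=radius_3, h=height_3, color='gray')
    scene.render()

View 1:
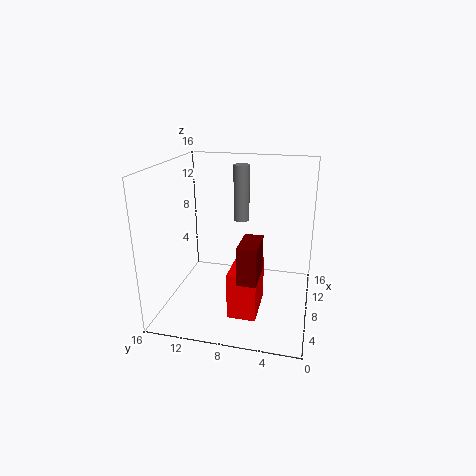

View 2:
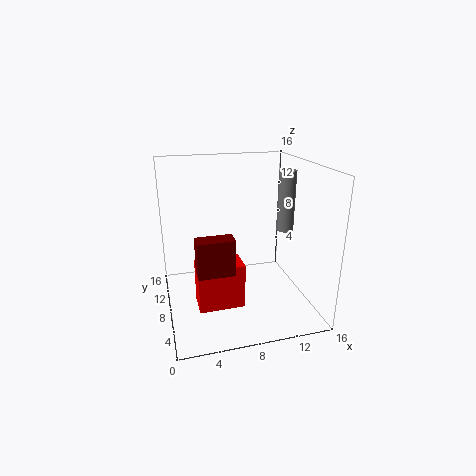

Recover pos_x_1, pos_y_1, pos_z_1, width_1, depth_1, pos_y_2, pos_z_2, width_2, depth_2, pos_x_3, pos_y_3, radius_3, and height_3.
pos_x_1 = 3, pos_y_1 = 5, pos_z_1 = 5, width_1 = 4, depth_1 = 2, pos_y_2 = 5, pos_z_2 = 1, width_2 = 5, depth_2 = 3, pos_x_3 = 14, pos_y_3 = 9, radius_3 = 1, height_3 = 7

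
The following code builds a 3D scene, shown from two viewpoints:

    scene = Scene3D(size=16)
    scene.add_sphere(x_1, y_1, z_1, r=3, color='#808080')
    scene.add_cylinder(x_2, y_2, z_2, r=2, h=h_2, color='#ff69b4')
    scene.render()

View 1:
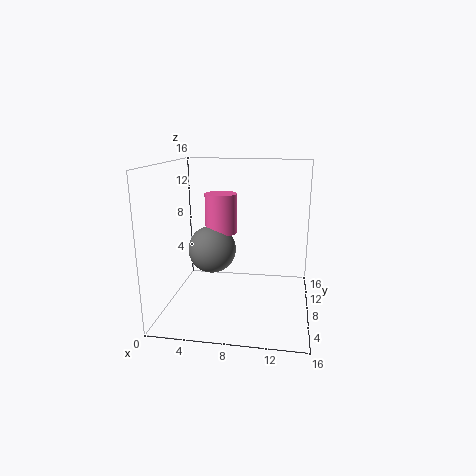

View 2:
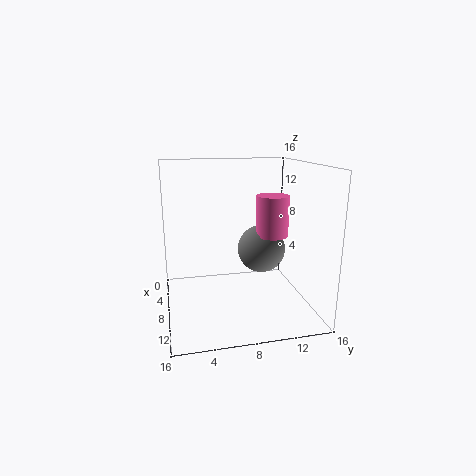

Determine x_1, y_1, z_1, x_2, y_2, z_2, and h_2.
x_1 = 4, y_1 = 12, z_1 = 5, x_2 = 5, y_2 = 13, z_2 = 7, h_2 = 5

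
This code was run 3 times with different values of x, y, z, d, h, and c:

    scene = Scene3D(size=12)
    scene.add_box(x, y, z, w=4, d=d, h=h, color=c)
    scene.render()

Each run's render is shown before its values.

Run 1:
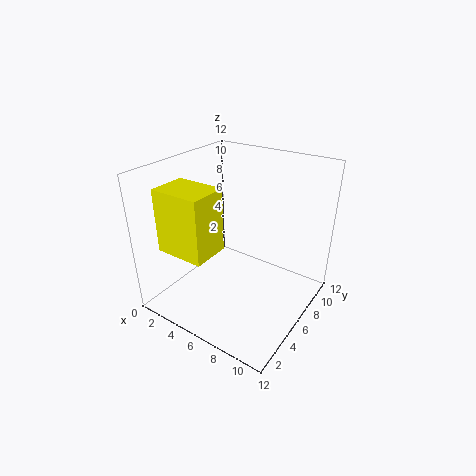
x = 2
y = 1
z = 6
d = 3
h = 5
c = 'yellow'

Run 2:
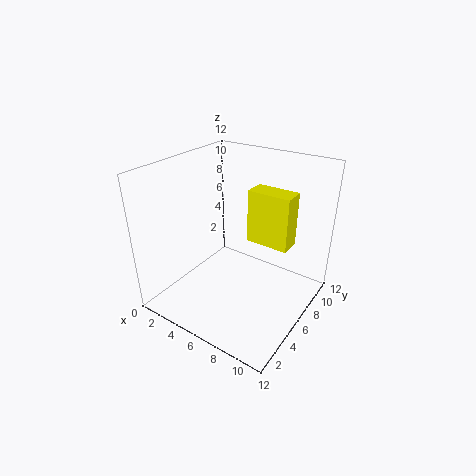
x = 5
y = 9
z = 4
d = 2
h = 5
c = 'yellow'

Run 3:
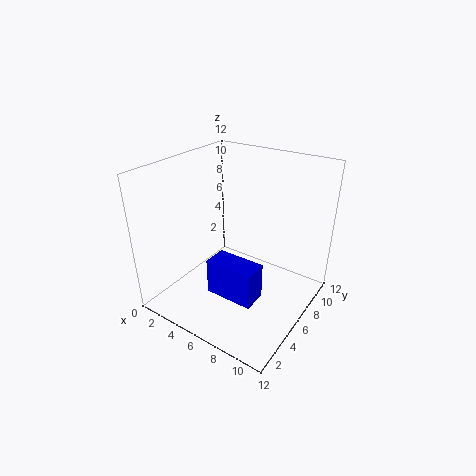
x = 5
y = 3
z = 2
d = 2
h = 3
c = 'blue'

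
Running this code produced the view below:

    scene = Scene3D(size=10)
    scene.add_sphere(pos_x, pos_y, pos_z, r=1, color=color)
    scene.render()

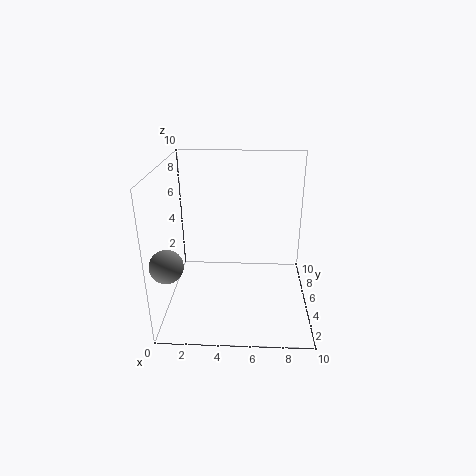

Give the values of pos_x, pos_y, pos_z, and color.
pos_x = 1; pos_y = 1; pos_z = 5; color = 'gray'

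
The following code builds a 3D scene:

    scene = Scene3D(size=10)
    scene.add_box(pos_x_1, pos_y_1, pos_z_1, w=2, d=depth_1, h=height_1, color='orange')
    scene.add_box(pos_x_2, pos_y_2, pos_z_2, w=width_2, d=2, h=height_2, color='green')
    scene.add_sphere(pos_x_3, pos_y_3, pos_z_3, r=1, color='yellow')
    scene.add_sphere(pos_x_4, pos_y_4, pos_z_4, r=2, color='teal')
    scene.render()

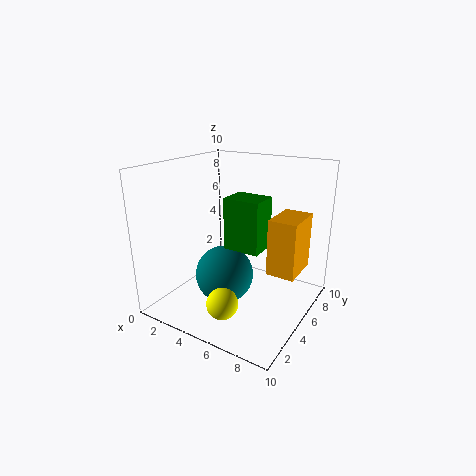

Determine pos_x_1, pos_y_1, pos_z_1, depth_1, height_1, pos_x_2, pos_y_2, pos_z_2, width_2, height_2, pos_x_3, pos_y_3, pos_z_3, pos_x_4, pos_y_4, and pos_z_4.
pos_x_1 = 7, pos_y_1 = 5.5, pos_z_1 = 2.5, depth_1 = 3, height_1 = 4, pos_x_2 = 4.5, pos_y_2 = 4, pos_z_2 = 4.5, width_2 = 2.5, height_2 = 3.5, pos_x_3 = 6, pos_y_3 = 1.5, pos_z_3 = 2, pos_x_4 = 4.5, pos_y_4 = 4, pos_z_4 = 2.5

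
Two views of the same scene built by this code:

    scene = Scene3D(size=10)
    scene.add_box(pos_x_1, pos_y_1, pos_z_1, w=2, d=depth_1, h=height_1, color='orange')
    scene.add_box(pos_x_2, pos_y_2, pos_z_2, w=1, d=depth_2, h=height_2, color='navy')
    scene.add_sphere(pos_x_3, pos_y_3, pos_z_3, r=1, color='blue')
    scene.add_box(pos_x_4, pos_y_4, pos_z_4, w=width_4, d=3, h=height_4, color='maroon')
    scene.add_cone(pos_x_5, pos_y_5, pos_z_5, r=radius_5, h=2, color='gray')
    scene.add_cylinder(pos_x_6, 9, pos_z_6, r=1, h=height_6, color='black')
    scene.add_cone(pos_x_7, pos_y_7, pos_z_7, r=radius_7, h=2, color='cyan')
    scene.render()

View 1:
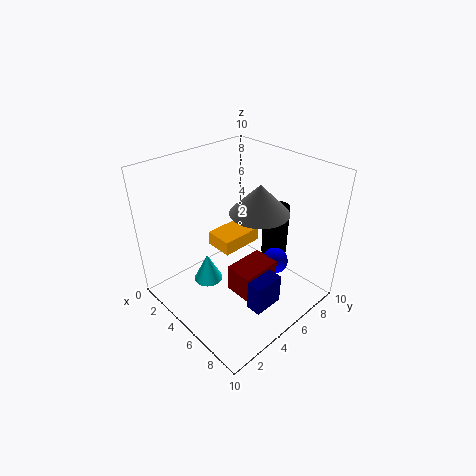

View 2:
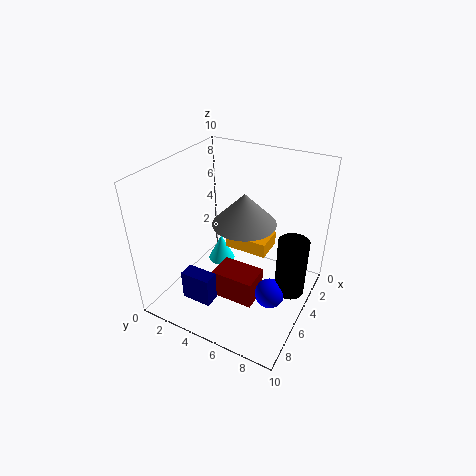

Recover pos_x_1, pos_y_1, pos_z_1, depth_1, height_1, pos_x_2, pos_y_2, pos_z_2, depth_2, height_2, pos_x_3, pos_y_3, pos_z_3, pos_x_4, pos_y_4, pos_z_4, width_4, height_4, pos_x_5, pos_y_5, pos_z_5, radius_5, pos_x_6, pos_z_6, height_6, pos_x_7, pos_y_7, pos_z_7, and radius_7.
pos_x_1 = 3, pos_y_1 = 4, pos_z_1 = 4, depth_1 = 3, height_1 = 1, pos_x_2 = 8, pos_y_2 = 3, pos_z_2 = 2, depth_2 = 2, height_2 = 2, pos_x_3 = 6, pos_y_3 = 8, pos_z_3 = 2, pos_x_4 = 5, pos_y_4 = 4, pos_z_4 = 1, width_4 = 2, height_4 = 2, pos_x_5 = 6, pos_y_5 = 6, pos_z_5 = 7, radius_5 = 2, pos_x_6 = 5, pos_z_6 = 2, height_6 = 4, pos_x_7 = 4, pos_y_7 = 3, pos_z_7 = 2, radius_7 = 1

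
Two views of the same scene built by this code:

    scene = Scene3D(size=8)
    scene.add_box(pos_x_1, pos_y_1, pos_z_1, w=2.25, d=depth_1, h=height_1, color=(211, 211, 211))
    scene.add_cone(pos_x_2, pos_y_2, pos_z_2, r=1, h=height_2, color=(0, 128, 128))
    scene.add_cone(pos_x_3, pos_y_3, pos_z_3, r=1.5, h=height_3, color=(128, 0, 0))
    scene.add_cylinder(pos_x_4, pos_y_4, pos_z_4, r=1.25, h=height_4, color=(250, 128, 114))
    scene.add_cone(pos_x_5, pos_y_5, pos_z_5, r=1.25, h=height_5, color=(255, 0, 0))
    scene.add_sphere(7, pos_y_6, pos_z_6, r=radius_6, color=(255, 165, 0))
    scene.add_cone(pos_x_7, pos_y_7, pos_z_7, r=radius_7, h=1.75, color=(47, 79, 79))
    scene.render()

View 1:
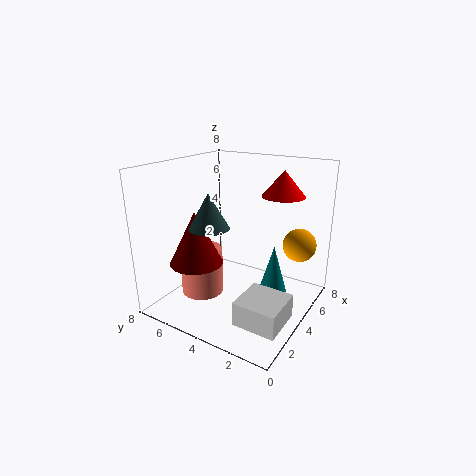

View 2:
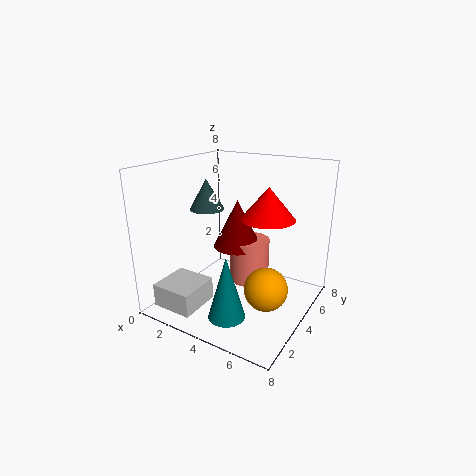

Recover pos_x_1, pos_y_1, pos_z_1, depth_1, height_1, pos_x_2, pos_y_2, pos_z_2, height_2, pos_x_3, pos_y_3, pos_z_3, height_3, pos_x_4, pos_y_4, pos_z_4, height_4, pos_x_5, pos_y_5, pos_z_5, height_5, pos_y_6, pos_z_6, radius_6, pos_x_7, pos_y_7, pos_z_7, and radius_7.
pos_x_1 = 1, pos_y_1 = 0.25, pos_z_1 = 0.75, depth_1 = 2.25, height_1 = 1.25, pos_x_2 = 4.5, pos_y_2 = 2, pos_z_2 = 0.25, height_2 = 3.5, pos_x_3 = 2.75, pos_y_3 = 6, pos_z_3 = 2.5, height_3 = 3, pos_x_4 = 3.5, pos_y_4 = 6.25, pos_z_4 = 0.25, height_4 = 2.75, pos_x_5 = 6.5, pos_y_5 = 2.5, pos_z_5 = 6, height_5 = 1.5, pos_y_6 = 1.5, pos_z_6 = 3, radius_6 = 1, pos_x_7 = 1.75, pos_y_7 = 4.25, pos_z_7 = 5.25, radius_7 = 1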